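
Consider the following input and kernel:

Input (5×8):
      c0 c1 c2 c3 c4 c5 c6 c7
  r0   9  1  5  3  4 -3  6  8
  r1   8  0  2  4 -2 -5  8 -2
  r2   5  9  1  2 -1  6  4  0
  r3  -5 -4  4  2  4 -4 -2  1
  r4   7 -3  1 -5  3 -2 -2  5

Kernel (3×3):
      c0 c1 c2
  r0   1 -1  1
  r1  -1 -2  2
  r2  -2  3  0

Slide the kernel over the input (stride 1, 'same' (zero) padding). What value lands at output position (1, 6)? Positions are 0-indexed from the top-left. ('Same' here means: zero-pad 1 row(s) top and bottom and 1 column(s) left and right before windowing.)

-16

The receptive field on the zero-padded input at this output position is [-3 6 8 / -5 8 -2 / 6 4 0]. Elementwise product with the kernel and sum: -3·1 + 6·-1 + 8·1 + -5·-1 + 8·-2 + -2·2 + 6·-2 + 4·3.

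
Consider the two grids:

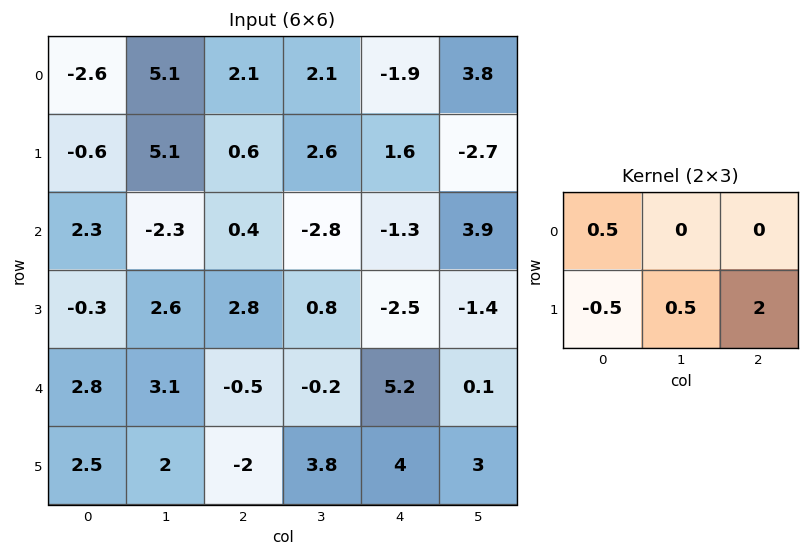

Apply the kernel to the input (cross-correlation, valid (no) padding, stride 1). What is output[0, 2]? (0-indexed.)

The receptive field on the input at this output position is [2.1 2.1 -1.9 / 0.6 2.6 1.6]. Elementwise product with the kernel and sum: 2.1·0.5 + 0.6·-0.5 + 2.6·0.5 + 1.6·2.

5.25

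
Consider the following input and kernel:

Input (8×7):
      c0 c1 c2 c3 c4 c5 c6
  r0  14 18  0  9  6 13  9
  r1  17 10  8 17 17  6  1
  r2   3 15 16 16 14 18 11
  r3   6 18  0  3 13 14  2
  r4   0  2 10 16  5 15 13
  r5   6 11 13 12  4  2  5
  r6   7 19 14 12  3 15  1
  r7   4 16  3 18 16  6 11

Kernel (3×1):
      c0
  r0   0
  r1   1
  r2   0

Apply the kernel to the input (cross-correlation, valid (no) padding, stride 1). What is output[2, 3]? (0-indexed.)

The receptive field on the input at this output position is [16 / 3 / 16]. Elementwise product with the kernel and sum: 3·1.

3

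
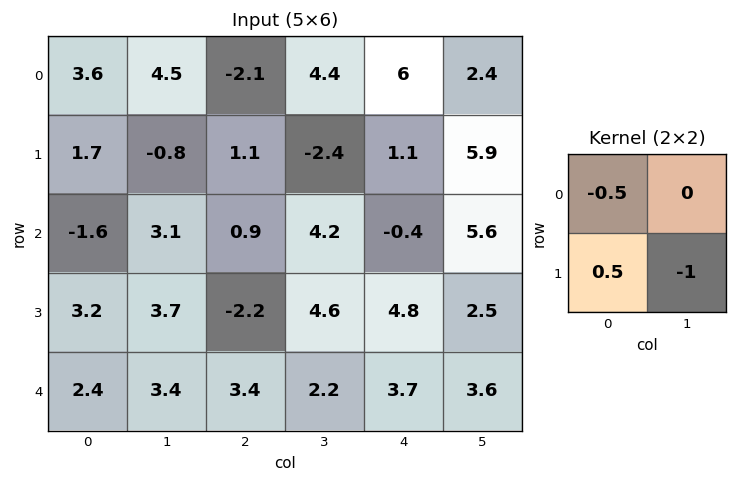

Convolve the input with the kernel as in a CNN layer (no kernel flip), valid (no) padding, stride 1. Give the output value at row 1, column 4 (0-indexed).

The receptive field on the input at this output position is [1.1 5.9 / -0.4 5.6]. Elementwise product with the kernel and sum: 1.1·-0.5 + -0.4·0.5 + 5.6·-1.

-6.35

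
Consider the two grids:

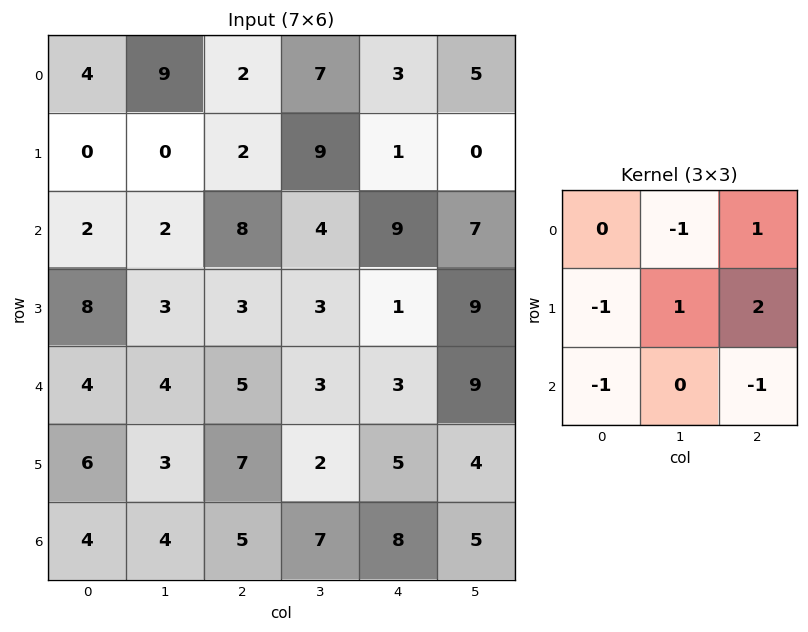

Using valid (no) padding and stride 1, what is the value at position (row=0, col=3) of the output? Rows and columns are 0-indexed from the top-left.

-17

The receptive field on the input at this output position is [7 3 5 / 9 1 0 / 4 9 7]. Elementwise product with the kernel and sum: 3·-1 + 5·1 + 9·-1 + 1·1 + 0·2 + 4·-1 + 7·-1.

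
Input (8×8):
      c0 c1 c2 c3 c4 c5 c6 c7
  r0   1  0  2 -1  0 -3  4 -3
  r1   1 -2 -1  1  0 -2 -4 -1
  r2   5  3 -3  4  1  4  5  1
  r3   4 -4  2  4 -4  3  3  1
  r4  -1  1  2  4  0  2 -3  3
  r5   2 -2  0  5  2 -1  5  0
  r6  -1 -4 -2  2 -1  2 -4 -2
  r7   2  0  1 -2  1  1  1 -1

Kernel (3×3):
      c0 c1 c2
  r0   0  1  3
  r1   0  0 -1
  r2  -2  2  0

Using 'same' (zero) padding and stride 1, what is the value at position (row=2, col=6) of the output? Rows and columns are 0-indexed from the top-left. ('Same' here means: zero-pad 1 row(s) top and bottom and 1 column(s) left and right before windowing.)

The receptive field on the zero-padded input at this output position is [-2 -4 -1 / 4 5 1 / 3 3 1]. Elementwise product with the kernel and sum: -4·1 + -1·3 + 1·-1 + 3·-2 + 3·2.

-8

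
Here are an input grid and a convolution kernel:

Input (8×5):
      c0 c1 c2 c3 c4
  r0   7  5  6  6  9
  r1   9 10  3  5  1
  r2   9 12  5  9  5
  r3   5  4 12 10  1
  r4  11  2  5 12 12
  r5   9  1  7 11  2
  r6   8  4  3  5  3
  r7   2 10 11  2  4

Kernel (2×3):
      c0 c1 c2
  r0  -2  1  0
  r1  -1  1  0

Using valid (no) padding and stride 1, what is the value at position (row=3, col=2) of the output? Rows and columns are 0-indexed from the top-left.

-7

The receptive field on the input at this output position is [12 10 1 / 5 12 12]. Elementwise product with the kernel and sum: 12·-2 + 10·1 + 5·-1 + 12·1.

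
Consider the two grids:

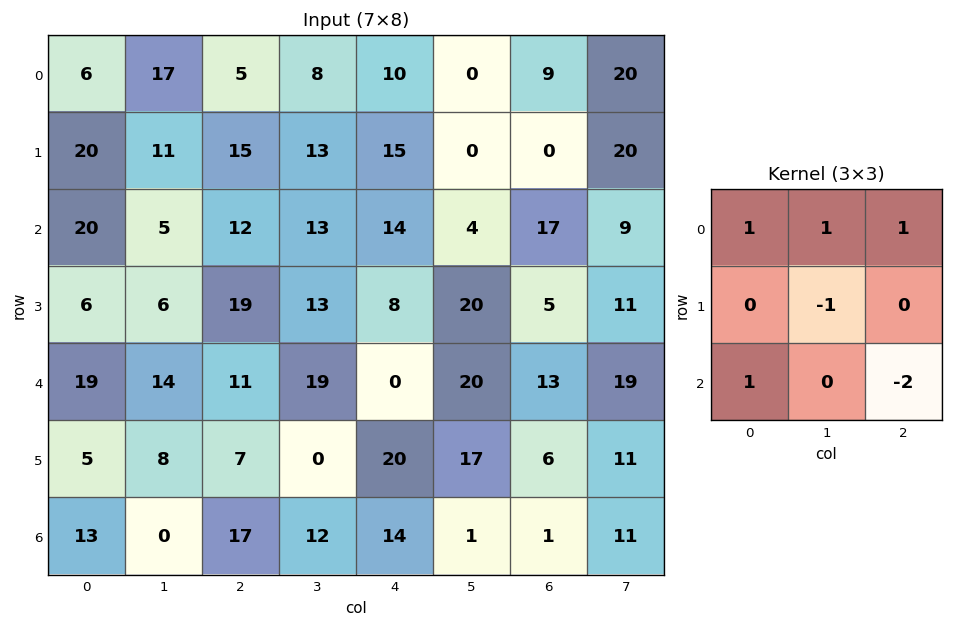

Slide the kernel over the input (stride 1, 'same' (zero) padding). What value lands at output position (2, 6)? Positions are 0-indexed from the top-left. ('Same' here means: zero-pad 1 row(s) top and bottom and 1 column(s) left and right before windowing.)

The receptive field on the zero-padded input at this output position is [0 0 20 / 4 17 9 / 20 5 11]. Elementwise product with the kernel and sum: 0·1 + 0·1 + 20·1 + 17·-1 + 20·1 + 11·-2.

1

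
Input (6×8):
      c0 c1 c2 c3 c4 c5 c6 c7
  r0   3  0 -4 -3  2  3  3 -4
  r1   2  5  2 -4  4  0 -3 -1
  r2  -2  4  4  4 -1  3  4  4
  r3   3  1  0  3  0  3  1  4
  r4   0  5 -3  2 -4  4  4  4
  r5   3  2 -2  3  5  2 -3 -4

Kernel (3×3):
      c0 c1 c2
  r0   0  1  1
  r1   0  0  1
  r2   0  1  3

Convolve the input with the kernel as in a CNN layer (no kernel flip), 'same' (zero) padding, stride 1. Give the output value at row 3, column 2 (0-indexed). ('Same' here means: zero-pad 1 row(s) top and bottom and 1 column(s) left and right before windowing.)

The receptive field on the zero-padded input at this output position is [4 4 4 / 1 0 3 / 5 -3 2]. Elementwise product with the kernel and sum: 4·1 + 4·1 + 3·1 + -3·1 + 2·3.

14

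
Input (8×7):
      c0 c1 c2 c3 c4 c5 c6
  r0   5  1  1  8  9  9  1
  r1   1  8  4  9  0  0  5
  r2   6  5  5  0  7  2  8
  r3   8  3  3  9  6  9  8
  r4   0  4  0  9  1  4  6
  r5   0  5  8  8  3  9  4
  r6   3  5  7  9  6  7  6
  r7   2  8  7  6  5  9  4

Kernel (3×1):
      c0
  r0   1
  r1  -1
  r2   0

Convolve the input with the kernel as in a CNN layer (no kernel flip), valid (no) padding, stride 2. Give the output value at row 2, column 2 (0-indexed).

-2

The receptive field on the input at this output position is [1 / 3 / 6]. Elementwise product with the kernel and sum: 1·1 + 3·-1.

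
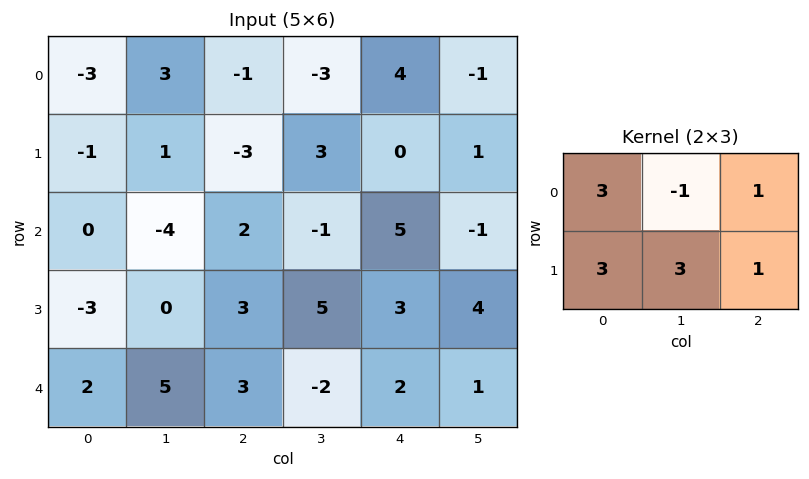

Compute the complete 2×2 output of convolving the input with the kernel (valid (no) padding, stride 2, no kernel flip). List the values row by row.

Output[0,0]: The receptive field on the input at this output position is [-3 3 -1 / -1 1 -3]. Elementwise product with the kernel and sum: -3·3 + 3·-1 + -1·1 + -1·3 + 1·3 + -3·1.
Output[0,1]: The receptive field on the input at this output position is [-1 -3 4 / -3 3 0]. Elementwise product with the kernel and sum: -1·3 + -3·-1 + 4·1 + -3·3 + 3·3 + 0·1.

-16 4
0 39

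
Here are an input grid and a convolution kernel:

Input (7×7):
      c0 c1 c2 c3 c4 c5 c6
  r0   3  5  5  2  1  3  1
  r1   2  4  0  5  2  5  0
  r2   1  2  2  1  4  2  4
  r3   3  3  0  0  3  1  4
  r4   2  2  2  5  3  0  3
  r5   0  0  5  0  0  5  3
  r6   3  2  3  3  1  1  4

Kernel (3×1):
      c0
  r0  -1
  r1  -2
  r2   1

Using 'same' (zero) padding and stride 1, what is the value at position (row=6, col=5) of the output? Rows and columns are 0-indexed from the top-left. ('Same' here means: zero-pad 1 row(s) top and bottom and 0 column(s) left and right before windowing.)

-7

The receptive field on the zero-padded input at this output position is [5 / 1 / 0]. Elementwise product with the kernel and sum: 5·-1 + 1·-2 + 0·1.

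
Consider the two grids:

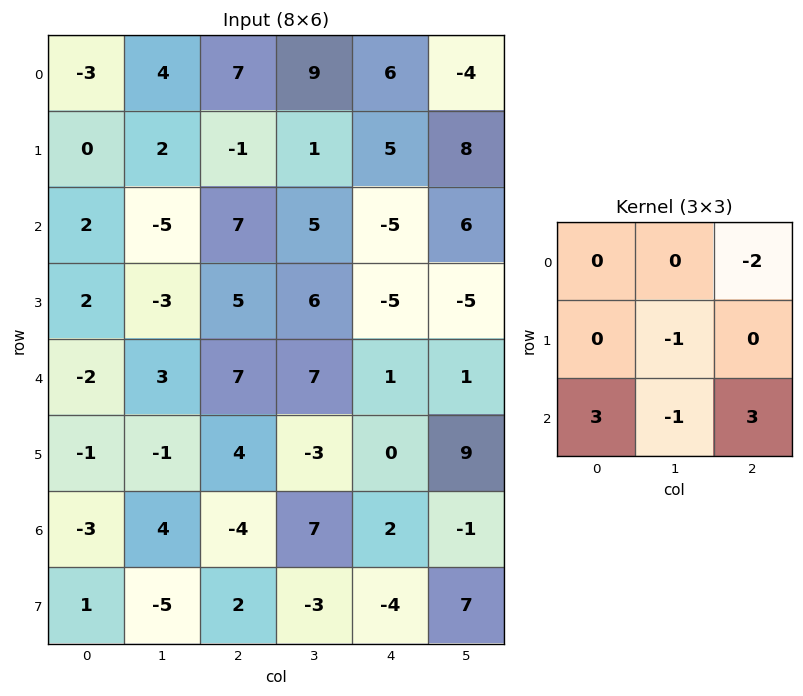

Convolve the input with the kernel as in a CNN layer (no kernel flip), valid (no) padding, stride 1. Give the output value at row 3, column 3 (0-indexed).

The receptive field on the input at this output position is [6 -5 -5 / 7 1 1 / -3 0 9]. Elementwise product with the kernel and sum: -5·-2 + 1·-1 + -3·3 + 0·-1 + 9·3.

27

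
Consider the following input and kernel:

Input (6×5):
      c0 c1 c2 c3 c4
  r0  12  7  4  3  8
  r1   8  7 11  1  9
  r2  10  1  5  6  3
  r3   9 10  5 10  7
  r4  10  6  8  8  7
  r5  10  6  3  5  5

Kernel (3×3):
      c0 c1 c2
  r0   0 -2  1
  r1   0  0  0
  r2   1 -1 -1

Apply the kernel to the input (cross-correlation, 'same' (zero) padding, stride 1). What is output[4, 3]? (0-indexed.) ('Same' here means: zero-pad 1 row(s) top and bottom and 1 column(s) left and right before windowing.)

The receptive field on the zero-padded input at this output position is [5 10 7 / 8 8 7 / 3 5 5]. Elementwise product with the kernel and sum: 10·-2 + 7·1 + 3·1 + 5·-1 + 5·-1.

-20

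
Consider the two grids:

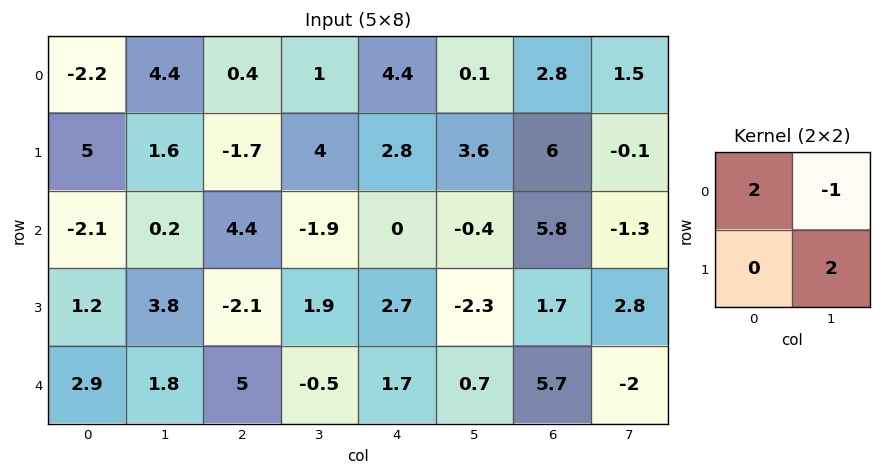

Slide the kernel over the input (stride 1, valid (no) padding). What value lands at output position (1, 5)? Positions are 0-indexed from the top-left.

12.8

The receptive field on the input at this output position is [3.6 6 / -0.4 5.8]. Elementwise product with the kernel and sum: 3.6·2 + 6·-1 + 5.8·2.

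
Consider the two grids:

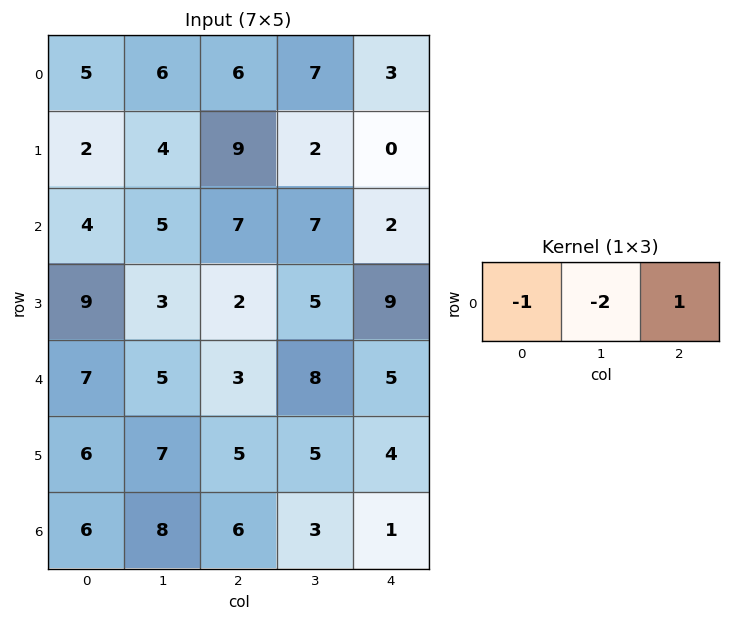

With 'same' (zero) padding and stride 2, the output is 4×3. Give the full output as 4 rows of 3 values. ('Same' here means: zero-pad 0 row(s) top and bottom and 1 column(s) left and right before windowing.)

-4 -11 -13
-3 -12 -11
-9 -3 -18
-4 -17 -5

Output[0,0]: The receptive field on the zero-padded input at this output position is [0 5 6]. Elementwise product with the kernel and sum: 0·-1 + 5·-2 + 6·1.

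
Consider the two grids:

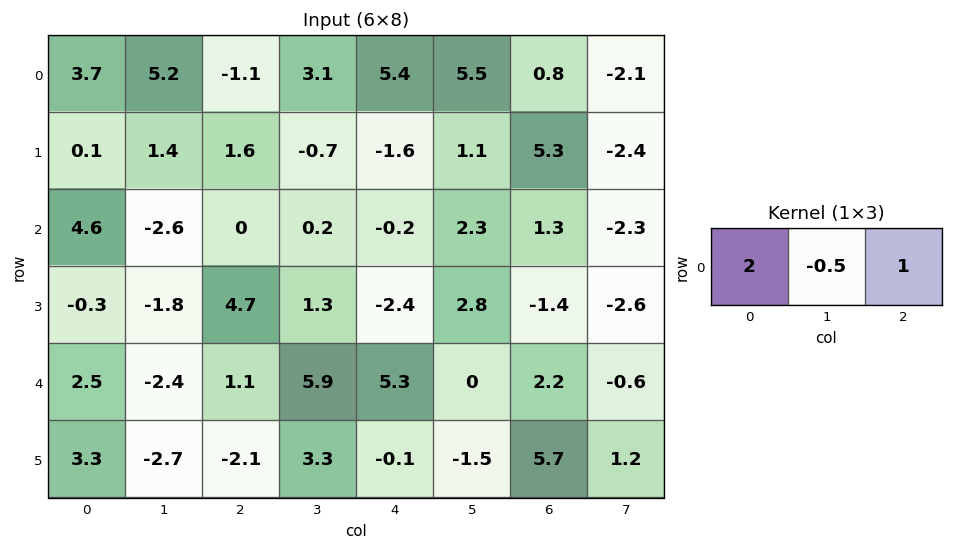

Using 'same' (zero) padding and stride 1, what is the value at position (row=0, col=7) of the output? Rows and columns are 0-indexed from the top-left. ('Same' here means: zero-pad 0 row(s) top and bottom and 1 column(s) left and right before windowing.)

2.65

The receptive field on the zero-padded input at this output position is [0.8 -2.1 0]. Elementwise product with the kernel and sum: 0.8·2 + -2.1·-0.5 + 0·1.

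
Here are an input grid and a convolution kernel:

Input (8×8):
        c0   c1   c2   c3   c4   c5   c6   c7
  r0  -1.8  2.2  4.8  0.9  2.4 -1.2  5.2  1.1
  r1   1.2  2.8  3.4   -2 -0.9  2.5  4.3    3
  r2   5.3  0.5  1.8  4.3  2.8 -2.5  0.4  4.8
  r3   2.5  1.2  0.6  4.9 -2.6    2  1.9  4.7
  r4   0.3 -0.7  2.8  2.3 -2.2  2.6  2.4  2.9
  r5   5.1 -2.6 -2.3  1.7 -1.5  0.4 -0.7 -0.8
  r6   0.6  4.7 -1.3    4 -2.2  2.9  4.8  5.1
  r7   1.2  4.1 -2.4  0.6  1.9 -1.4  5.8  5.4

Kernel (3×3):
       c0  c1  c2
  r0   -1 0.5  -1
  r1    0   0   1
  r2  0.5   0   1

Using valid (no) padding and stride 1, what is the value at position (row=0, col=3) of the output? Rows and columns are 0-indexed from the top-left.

3.65

The receptive field on the input at this output position is [0.9 2.4 -1.2 / -2 -0.9 2.5 / 4.3 2.8 -2.5]. Elementwise product with the kernel and sum: 0.9·-1 + 2.4·0.5 + -1.2·-1 + 2.5·1 + 4.3·0.5 + -2.5·1.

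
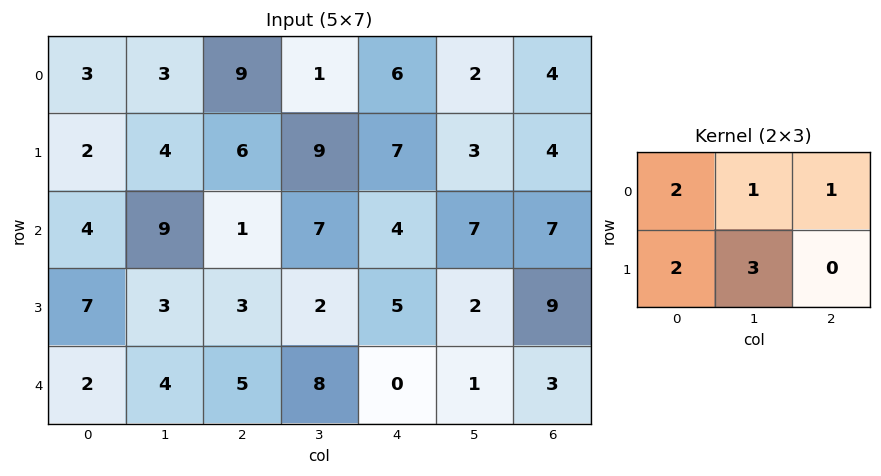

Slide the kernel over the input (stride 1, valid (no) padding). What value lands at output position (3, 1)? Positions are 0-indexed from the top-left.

The receptive field on the input at this output position is [3 3 2 / 4 5 8]. Elementwise product with the kernel and sum: 3·2 + 3·1 + 2·1 + 4·2 + 5·3.

34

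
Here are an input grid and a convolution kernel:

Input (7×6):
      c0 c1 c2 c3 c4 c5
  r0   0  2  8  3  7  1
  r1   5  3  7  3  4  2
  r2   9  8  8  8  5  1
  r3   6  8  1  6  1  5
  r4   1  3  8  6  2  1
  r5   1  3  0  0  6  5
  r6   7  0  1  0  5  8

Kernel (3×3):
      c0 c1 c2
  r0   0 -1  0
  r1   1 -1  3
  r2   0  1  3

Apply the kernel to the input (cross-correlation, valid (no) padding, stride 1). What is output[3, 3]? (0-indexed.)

27

The receptive field on the input at this output position is [6 1 5 / 6 2 1 / 0 6 5]. Elementwise product with the kernel and sum: 1·-1 + 6·1 + 2·-1 + 1·3 + 6·1 + 5·3.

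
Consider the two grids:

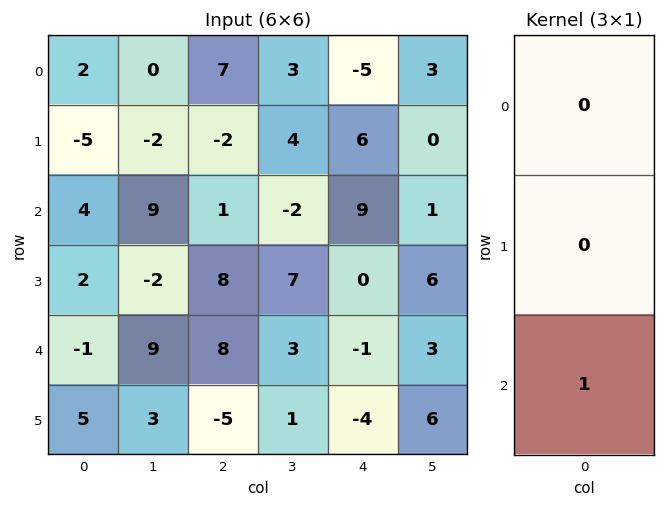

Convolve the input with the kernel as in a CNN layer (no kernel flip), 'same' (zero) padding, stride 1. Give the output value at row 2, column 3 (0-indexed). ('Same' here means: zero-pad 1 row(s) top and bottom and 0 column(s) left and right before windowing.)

7

The receptive field on the zero-padded input at this output position is [4 / -2 / 7]. Elementwise product with the kernel and sum: 7·1.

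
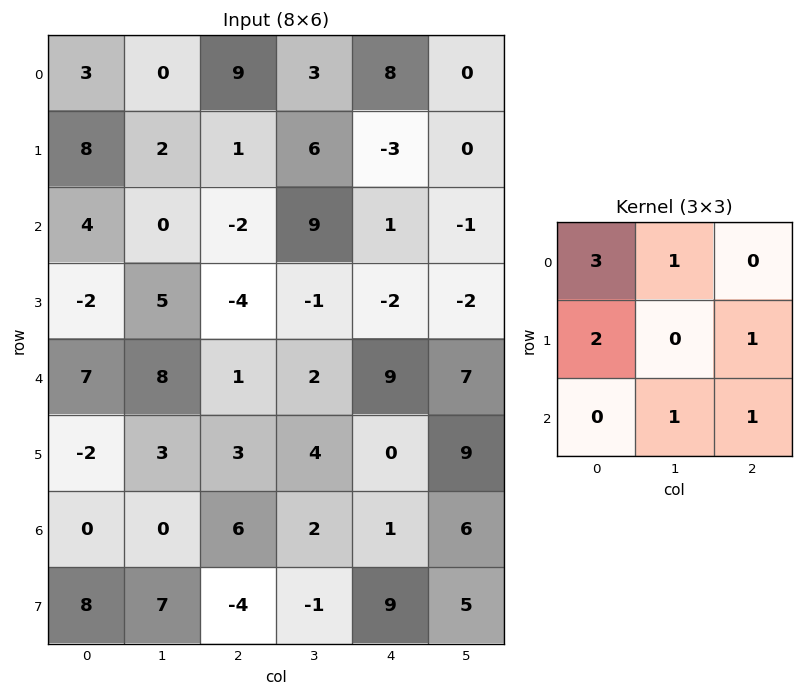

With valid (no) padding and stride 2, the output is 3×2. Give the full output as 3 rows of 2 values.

Output[0,0]: The receptive field on the input at this output position is [3 0 9 / 8 2 1 / 4 0 -2]. Elementwise product with the kernel and sum: 3·3 + 0·1 + 8·2 + 1·1 + 0·1 + -2·1.
Output[0,1]: The receptive field on the input at this output position is [9 3 8 / 1 6 -3 / -2 9 1]. Elementwise product with the kernel and sum: 9·3 + 3·1 + 1·2 + -3·1 + 9·1 + 1·1.

24 39
13 4
34 14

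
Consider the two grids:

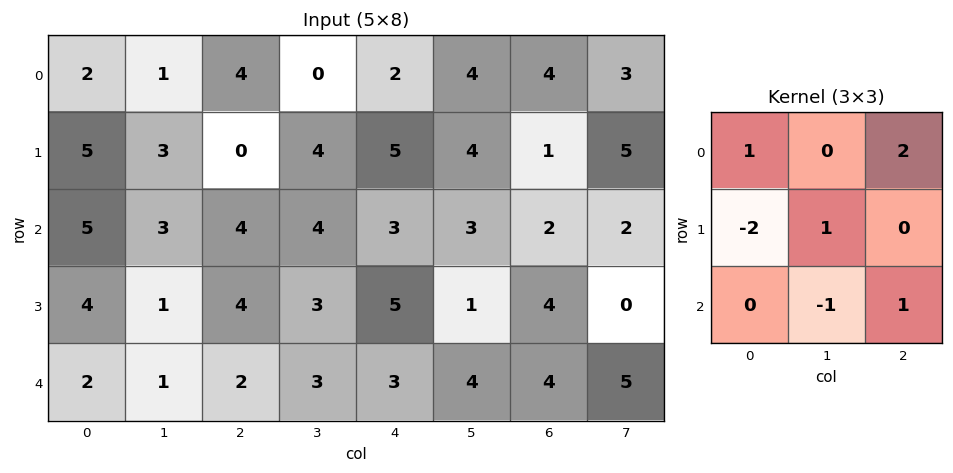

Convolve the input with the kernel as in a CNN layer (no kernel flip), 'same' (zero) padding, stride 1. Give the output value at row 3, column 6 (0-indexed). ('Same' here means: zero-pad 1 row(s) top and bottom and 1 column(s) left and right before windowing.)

The receptive field on the zero-padded input at this output position is [3 2 2 / 1 4 0 / 4 4 5]. Elementwise product with the kernel and sum: 3·1 + 2·2 + 1·-2 + 4·1 + 4·-1 + 5·1.

10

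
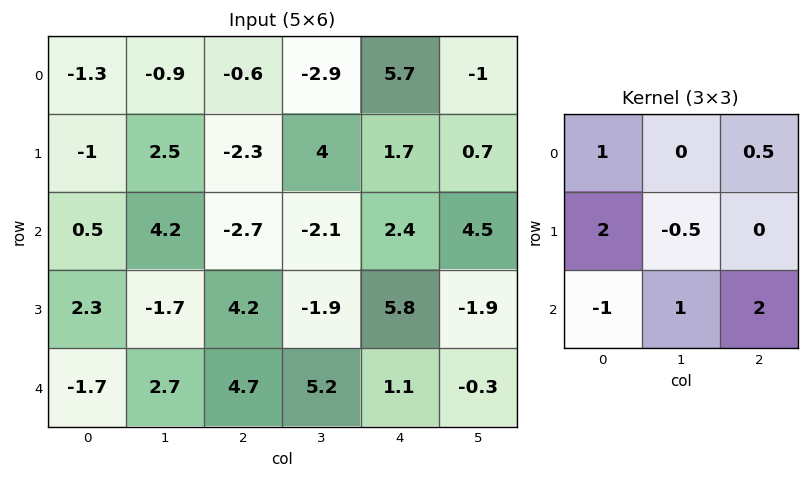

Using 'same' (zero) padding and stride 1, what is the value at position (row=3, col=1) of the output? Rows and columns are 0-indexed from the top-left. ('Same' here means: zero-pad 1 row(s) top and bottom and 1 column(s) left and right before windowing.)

18.4

The receptive field on the zero-padded input at this output position is [0.5 4.2 -2.7 / 2.3 -1.7 4.2 / -1.7 2.7 4.7]. Elementwise product with the kernel and sum: 0.5·1 + -2.7·0.5 + 2.3·2 + -1.7·-0.5 + -1.7·-1 + 2.7·1 + 4.7·2.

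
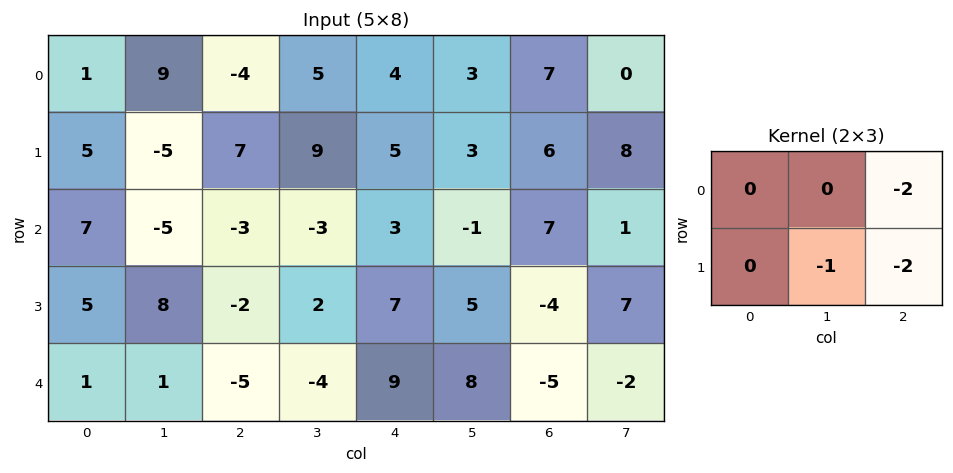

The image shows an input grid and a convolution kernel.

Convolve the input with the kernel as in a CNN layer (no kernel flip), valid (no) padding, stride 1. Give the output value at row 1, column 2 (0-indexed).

-13

The receptive field on the input at this output position is [7 9 5 / -3 -3 3]. Elementwise product with the kernel and sum: 5·-2 + -3·-1 + 3·-2.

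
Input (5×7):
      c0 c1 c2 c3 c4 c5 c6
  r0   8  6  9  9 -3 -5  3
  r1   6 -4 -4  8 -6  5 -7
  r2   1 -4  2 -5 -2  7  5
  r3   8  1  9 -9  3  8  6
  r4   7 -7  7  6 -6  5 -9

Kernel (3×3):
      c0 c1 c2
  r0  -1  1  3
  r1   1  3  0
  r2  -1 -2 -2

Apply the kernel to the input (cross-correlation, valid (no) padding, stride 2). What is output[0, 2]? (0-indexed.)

The receptive field on the input at this output position is [-3 -5 3 / -6 5 -7 / -2 7 5]. Elementwise product with the kernel and sum: -3·-1 + -5·1 + 3·3 + -6·1 + 5·3 + -2·-1 + 7·-2 + 5·-2.

-6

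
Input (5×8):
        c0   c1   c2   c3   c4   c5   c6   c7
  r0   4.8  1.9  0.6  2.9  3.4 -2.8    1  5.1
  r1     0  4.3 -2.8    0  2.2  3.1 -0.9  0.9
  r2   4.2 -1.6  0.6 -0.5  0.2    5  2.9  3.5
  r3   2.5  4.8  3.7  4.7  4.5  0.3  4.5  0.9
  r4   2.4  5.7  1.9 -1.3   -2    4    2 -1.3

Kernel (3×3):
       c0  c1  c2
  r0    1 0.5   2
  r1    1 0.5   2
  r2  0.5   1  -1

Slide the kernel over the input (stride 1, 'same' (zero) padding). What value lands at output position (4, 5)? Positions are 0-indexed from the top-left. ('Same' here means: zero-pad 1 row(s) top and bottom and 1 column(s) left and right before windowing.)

17.65

The receptive field on the zero-padded input at this output position is [4.5 0.3 4.5 / -2 4 2 / 0 0 0]. Elementwise product with the kernel and sum: 4.5·1 + 0.3·0.5 + 4.5·2 + -2·1 + 4·0.5 + 2·2 + 0·0.5 + 0·1 + 0·-1.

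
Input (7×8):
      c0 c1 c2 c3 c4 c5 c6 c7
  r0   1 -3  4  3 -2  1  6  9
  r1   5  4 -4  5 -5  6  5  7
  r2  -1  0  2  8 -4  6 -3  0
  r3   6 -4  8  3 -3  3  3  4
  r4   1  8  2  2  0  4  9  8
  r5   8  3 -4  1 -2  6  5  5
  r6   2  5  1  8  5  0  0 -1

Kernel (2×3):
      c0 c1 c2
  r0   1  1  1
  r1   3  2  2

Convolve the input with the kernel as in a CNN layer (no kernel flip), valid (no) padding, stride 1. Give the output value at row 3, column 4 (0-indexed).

The receptive field on the input at this output position is [-3 3 3 / 0 4 9]. Elementwise product with the kernel and sum: -3·1 + 3·1 + 3·1 + 0·3 + 4·2 + 9·2.

29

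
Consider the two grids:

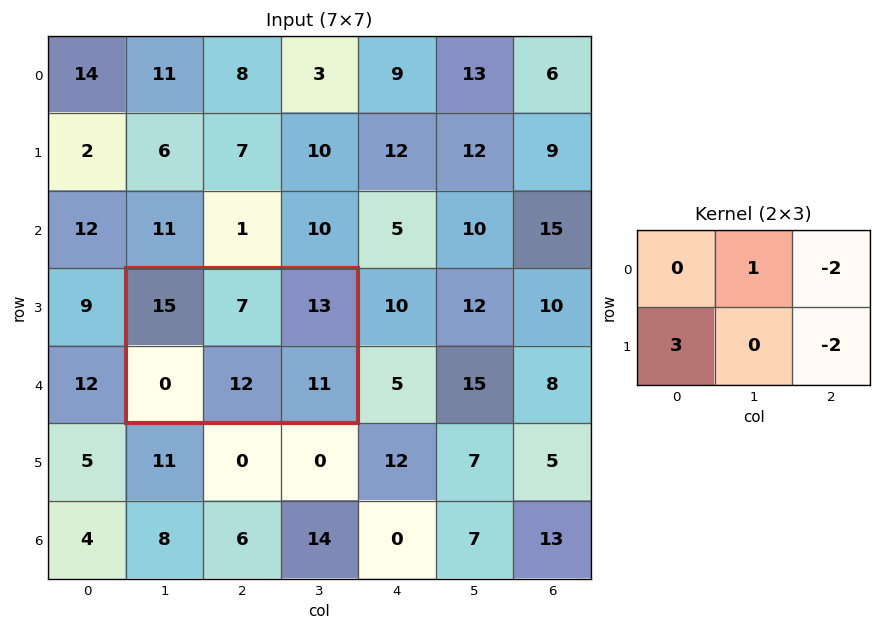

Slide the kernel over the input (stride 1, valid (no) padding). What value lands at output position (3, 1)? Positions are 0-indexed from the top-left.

The receptive field on the input at this output position is [15 7 13 / 0 12 11]. Elementwise product with the kernel and sum: 7·1 + 13·-2 + 0·3 + 11·-2.

-41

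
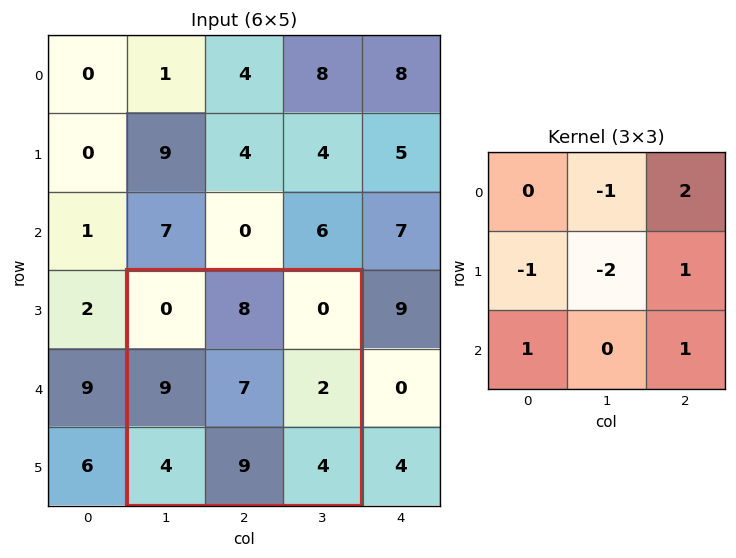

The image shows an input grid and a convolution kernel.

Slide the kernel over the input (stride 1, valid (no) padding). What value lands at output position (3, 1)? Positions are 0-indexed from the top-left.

-21

The receptive field on the input at this output position is [0 8 0 / 9 7 2 / 4 9 4]. Elementwise product with the kernel and sum: 8·-1 + 0·2 + 9·-1 + 7·-2 + 2·1 + 4·1 + 4·1.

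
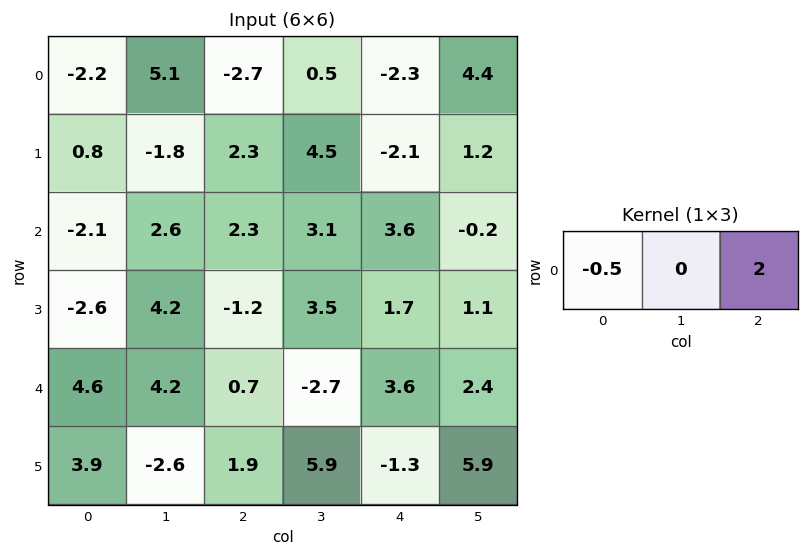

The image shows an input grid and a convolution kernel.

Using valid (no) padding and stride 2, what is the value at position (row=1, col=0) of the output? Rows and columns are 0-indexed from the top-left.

5.65

The receptive field on the input at this output position is [-2.1 2.6 2.3]. Elementwise product with the kernel and sum: -2.1·-0.5 + 2.3·2.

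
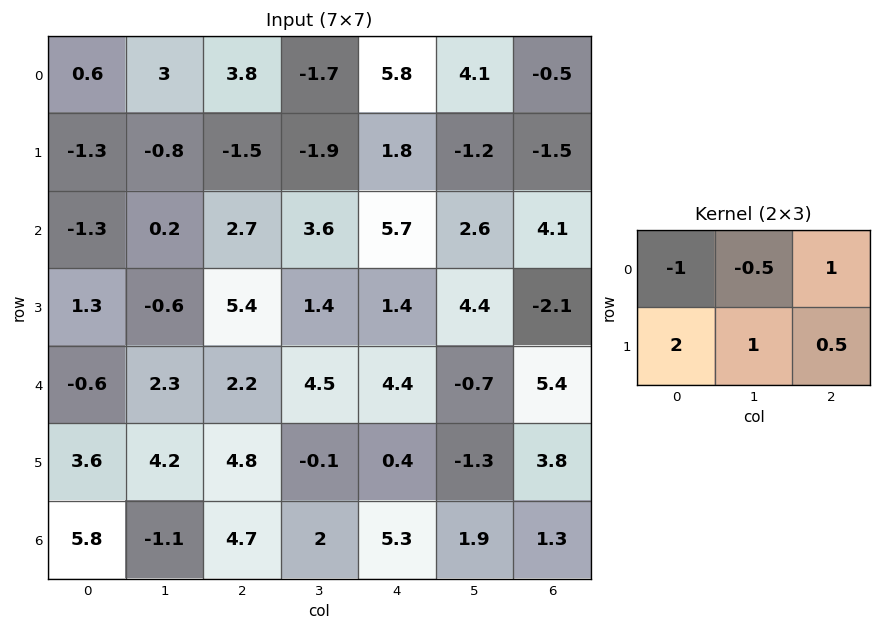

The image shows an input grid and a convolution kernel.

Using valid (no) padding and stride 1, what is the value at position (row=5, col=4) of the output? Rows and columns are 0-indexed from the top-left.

The receptive field on the input at this output position is [0.4 -1.3 3.8 / 5.3 1.9 1.3]. Elementwise product with the kernel and sum: 0.4·-1 + -1.3·-0.5 + 3.8·1 + 5.3·2 + 1.9·1 + 1.3·0.5.

17.2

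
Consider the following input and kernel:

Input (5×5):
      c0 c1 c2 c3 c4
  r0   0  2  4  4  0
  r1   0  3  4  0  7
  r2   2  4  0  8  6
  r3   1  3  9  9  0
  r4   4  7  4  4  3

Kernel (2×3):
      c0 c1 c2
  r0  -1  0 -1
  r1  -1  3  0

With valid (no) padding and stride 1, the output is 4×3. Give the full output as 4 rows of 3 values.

Output[0,0]: The receptive field on the input at this output position is [0 2 4 / 0 3 4]. Elementwise product with the kernel and sum: 0·-1 + 4·-1 + 0·-1 + 3·3.
Output[0,1]: The receptive field on the input at this output position is [2 4 4 / 3 4 0]. Elementwise product with the kernel and sum: 2·-1 + 4·-1 + 3·-1 + 4·3.

5 3 -8
6 -7 13
6 12 12
7 -7 -1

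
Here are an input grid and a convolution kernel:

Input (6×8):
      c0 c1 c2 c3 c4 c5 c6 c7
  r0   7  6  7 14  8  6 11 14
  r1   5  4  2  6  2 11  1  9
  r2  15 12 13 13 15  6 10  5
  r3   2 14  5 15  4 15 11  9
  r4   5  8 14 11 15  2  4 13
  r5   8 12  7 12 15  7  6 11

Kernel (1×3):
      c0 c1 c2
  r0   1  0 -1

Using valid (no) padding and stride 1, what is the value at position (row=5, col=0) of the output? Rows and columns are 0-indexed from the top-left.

The receptive field on the input at this output position is [8 12 7]. Elementwise product with the kernel and sum: 8·1 + 7·-1.

1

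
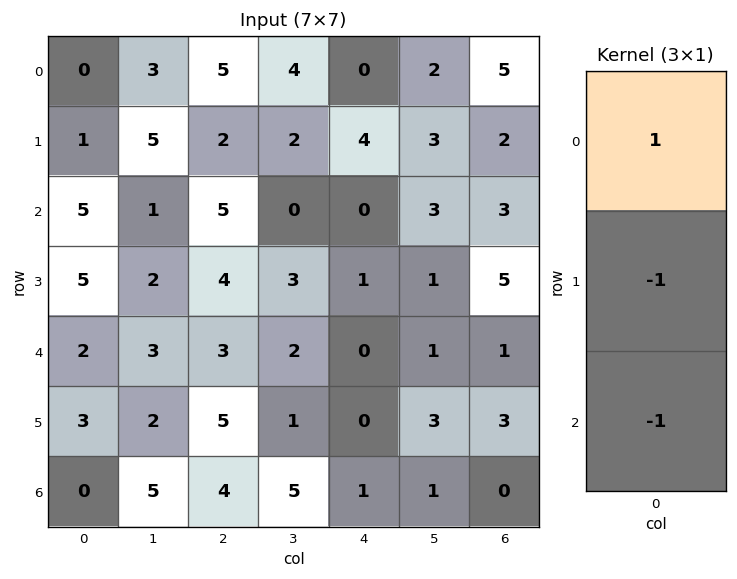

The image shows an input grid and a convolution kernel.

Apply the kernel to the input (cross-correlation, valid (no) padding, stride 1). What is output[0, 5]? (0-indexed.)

The receptive field on the input at this output position is [2 / 3 / 3]. Elementwise product with the kernel and sum: 2·1 + 3·-1 + 3·-1.

-4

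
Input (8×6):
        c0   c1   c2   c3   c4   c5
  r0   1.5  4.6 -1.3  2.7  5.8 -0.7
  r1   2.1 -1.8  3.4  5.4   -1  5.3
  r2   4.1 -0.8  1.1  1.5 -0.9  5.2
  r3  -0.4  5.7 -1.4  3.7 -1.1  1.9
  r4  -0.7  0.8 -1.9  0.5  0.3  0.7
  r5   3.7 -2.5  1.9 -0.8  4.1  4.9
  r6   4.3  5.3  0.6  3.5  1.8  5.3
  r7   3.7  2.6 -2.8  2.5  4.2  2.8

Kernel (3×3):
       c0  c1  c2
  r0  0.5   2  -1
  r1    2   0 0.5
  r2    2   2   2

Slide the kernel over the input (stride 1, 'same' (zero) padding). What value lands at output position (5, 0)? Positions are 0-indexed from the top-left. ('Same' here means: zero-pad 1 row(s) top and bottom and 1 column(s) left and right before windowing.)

15.75

The receptive field on the zero-padded input at this output position is [0 -0.7 0.8 / 0 3.7 -2.5 / 0 4.3 5.3]. Elementwise product with the kernel and sum: 0·0.5 + -0.7·2 + 0.8·-1 + 0·2 + -2.5·0.5 + 0·2 + 4.3·2 + 5.3·2.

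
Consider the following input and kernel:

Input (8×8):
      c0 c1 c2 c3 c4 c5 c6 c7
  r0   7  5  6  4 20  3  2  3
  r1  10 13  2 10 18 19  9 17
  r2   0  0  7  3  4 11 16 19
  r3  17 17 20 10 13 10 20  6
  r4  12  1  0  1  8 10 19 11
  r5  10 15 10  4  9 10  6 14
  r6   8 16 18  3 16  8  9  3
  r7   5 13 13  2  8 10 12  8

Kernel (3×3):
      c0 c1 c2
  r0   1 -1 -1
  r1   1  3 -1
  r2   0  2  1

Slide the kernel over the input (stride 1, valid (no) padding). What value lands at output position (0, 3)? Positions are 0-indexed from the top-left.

45

The receptive field on the input at this output position is [4 20 3 / 10 18 19 / 3 4 11]. Elementwise product with the kernel and sum: 4·1 + 20·-1 + 3·-1 + 10·1 + 18·3 + 19·-1 + 4·2 + 11·1.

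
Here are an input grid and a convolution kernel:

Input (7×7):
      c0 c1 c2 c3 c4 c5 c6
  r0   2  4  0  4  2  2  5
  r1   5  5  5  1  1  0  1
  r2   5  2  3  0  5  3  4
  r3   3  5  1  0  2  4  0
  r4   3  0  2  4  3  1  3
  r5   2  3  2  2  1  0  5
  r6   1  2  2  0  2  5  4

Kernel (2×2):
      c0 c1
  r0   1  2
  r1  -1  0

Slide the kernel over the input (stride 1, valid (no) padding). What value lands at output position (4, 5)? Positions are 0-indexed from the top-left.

7

The receptive field on the input at this output position is [1 3 / 0 5]. Elementwise product with the kernel and sum: 1·1 + 3·2 + 0·-1.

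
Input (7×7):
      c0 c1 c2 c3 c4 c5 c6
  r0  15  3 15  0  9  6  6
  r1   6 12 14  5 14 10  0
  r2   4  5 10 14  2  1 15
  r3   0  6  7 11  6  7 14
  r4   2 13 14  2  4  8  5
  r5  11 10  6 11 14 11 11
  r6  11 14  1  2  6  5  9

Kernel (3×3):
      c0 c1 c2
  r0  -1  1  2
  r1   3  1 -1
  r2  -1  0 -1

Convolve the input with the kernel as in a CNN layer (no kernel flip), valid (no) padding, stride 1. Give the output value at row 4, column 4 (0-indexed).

The receptive field on the input at this output position is [4 8 5 / 14 11 11 / 6 5 9]. Elementwise product with the kernel and sum: 4·-1 + 8·1 + 5·2 + 14·3 + 11·1 + 11·-1 + 6·-1 + 9·-1.

41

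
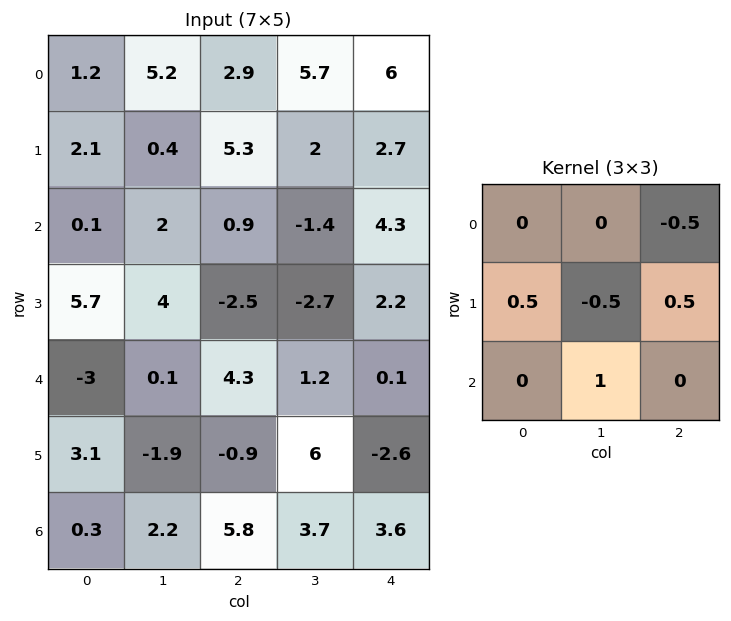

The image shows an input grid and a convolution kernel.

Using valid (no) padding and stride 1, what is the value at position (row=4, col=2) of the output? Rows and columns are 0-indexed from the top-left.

-1.1

The receptive field on the input at this output position is [4.3 1.2 0.1 / -0.9 6 -2.6 / 5.8 3.7 3.6]. Elementwise product with the kernel and sum: 0.1·-0.5 + -0.9·0.5 + 6·-0.5 + -2.6·0.5 + 3.7·1.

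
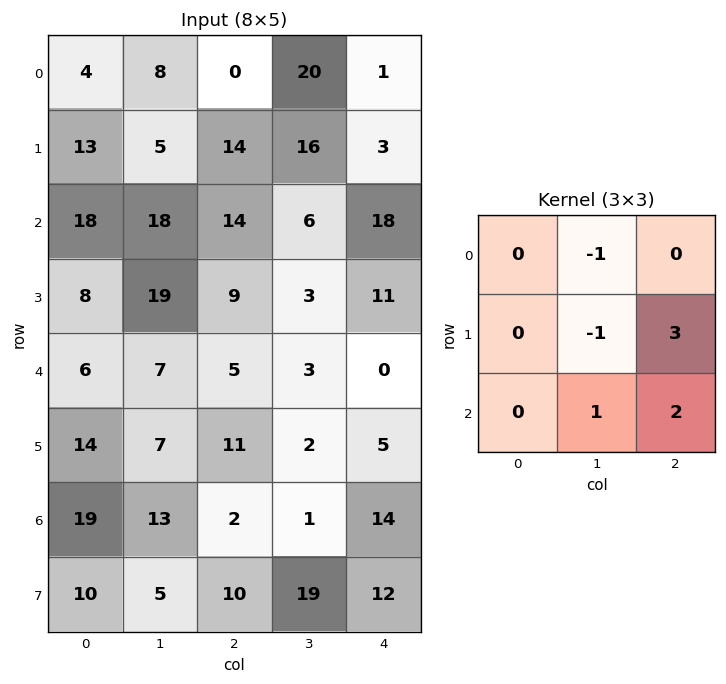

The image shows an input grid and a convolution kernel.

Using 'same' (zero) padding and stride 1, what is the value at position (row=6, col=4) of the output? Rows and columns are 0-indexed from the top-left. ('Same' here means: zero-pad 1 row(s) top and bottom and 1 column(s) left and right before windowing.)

-7

The receptive field on the zero-padded input at this output position is [2 5 0 / 1 14 0 / 19 12 0]. Elementwise product with the kernel and sum: 5·-1 + 14·-1 + 0·3 + 12·1 + 0·2.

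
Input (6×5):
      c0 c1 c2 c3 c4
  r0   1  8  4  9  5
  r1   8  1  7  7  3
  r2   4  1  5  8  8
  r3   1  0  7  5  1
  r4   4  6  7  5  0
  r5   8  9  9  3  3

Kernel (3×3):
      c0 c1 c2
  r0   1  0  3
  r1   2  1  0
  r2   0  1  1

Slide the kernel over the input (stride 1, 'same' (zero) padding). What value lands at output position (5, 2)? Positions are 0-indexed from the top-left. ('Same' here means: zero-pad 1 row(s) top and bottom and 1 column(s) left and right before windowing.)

48

The receptive field on the zero-padded input at this output position is [6 7 5 / 9 9 3 / 0 0 0]. Elementwise product with the kernel and sum: 6·1 + 5·3 + 9·2 + 9·1 + 0·1 + 0·1.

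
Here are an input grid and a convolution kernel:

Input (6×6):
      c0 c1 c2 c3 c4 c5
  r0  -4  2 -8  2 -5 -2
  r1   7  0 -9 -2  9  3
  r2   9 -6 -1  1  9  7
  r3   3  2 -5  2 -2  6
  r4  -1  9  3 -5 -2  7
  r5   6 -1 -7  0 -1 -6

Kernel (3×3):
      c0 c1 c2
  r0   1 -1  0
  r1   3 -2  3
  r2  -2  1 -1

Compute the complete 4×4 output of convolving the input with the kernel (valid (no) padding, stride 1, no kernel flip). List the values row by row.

Output[0,0]: The receptive field on the input at this output position is [-4 2 -8 / 7 0 -9 / 9 -6 -1]. Elementwise product with the kernel and sum: -4·1 + 2·-1 + 7·3 + 0·-2 + -9·3 + 9·-2 + -6·1 + -1·-1.
Output[0,1]: The receptive field on the input at this output position is [2 -8 2 / 0 -9 -2 / -6 -1 1]. Elementwise product with the kernel and sum: 2·1 + -8·-1 + 0·3 + -9·-2 + -2·3 + -6·-2 + -1·1 + 1·-1.

-35 32 -12 -8
44 -15 29 -17
13 7 -36 21
-17 8 21 19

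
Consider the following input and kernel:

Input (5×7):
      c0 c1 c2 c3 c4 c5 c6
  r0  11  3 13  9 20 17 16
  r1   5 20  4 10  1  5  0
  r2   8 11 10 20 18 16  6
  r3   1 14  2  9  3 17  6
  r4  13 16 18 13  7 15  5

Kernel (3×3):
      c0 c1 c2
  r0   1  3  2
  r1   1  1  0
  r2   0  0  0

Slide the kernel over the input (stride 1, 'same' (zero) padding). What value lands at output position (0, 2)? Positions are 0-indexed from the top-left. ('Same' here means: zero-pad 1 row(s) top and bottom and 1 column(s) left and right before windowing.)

16

The receptive field on the zero-padded input at this output position is [0 0 0 / 3 13 9 / 20 4 10]. Elementwise product with the kernel and sum: 0·1 + 0·3 + 0·2 + 3·1 + 13·1.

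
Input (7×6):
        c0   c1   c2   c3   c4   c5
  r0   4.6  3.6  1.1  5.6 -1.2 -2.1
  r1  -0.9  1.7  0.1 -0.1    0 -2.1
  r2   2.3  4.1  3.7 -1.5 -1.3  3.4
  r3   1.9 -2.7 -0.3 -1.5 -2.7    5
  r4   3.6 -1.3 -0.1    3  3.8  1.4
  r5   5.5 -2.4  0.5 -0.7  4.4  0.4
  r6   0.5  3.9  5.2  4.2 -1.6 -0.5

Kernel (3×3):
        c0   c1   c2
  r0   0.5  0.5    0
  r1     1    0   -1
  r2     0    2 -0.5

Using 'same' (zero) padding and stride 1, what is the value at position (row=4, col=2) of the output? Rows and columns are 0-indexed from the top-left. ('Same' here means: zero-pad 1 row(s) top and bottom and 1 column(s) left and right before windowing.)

The receptive field on the zero-padded input at this output position is [-2.7 -0.3 -1.5 / -1.3 -0.1 3 / -2.4 0.5 -0.7]. Elementwise product with the kernel and sum: -2.7·0.5 + -0.3·0.5 + -1.3·1 + 3·-1 + 0.5·2 + -0.7·-0.5.

-4.45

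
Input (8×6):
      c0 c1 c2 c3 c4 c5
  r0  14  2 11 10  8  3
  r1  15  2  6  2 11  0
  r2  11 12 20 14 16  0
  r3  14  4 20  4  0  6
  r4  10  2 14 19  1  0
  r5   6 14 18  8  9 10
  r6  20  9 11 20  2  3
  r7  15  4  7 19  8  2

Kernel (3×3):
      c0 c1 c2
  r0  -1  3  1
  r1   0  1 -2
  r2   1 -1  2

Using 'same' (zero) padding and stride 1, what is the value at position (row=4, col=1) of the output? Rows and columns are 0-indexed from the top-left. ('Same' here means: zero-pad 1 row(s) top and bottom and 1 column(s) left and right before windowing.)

20

The receptive field on the zero-padded input at this output position is [14 4 20 / 10 2 14 / 6 14 18]. Elementwise product with the kernel and sum: 14·-1 + 4·3 + 20·1 + 2·1 + 14·-2 + 6·1 + 14·-1 + 18·2.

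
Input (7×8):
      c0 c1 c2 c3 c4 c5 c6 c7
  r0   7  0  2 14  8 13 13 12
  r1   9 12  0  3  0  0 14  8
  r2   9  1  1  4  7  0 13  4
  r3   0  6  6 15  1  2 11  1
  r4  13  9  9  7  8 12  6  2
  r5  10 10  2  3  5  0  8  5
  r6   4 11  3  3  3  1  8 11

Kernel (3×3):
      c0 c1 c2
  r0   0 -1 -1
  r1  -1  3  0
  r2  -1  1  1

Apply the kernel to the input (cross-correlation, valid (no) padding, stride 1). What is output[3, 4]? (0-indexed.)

18

The receptive field on the input at this output position is [1 2 11 / 8 12 6 / 5 0 8]. Elementwise product with the kernel and sum: 2·-1 + 11·-1 + 8·-1 + 12·3 + 5·-1 + 0·1 + 8·1.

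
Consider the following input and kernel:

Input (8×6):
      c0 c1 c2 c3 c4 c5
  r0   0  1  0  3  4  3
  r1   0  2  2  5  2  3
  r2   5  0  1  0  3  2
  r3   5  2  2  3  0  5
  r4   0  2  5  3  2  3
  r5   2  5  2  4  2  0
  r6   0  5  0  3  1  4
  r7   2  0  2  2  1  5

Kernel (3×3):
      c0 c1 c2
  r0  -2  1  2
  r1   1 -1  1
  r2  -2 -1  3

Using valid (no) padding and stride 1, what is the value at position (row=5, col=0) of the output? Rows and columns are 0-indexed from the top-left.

2

The receptive field on the input at this output position is [2 5 2 / 0 5 0 / 2 0 2]. Elementwise product with the kernel and sum: 2·-2 + 5·1 + 2·2 + 0·1 + 5·-1 + 0·1 + 2·-2 + 0·-1 + 2·3.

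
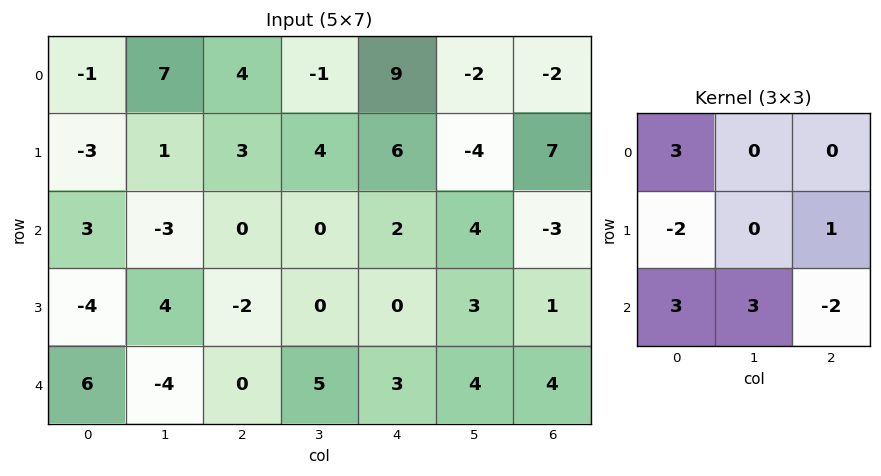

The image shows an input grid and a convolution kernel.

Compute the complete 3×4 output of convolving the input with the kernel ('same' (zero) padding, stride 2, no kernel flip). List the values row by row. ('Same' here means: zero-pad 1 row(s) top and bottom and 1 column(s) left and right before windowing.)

Output[0,0]: The receptive field on the zero-padded input at this output position is [0 0 0 / 0 -1 7 / 0 -3 1]. Elementwise product with the kernel and sum: 0·3 + 0·-2 + 7·1 + 0·3 + -3·3 + 1·-2.

-4 -11 38 13
-23 15 10 -8
-4 25 -6 1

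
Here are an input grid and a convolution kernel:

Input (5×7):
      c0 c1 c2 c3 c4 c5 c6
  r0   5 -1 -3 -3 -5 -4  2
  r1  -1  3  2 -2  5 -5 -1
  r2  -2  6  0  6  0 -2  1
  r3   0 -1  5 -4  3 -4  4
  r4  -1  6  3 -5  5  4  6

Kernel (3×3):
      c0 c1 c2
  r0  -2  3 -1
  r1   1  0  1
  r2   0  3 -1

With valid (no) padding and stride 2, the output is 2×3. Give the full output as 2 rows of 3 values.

Output[0,0]: The receptive field on the input at this output position is [5 -1 -3 / -1 3 2 / -2 6 0]. Elementwise product with the kernel and sum: 5·-2 + -1·3 + -3·-1 + -1·1 + 2·1 + 6·3 + 0·-1.

9 27 -7
42 6 6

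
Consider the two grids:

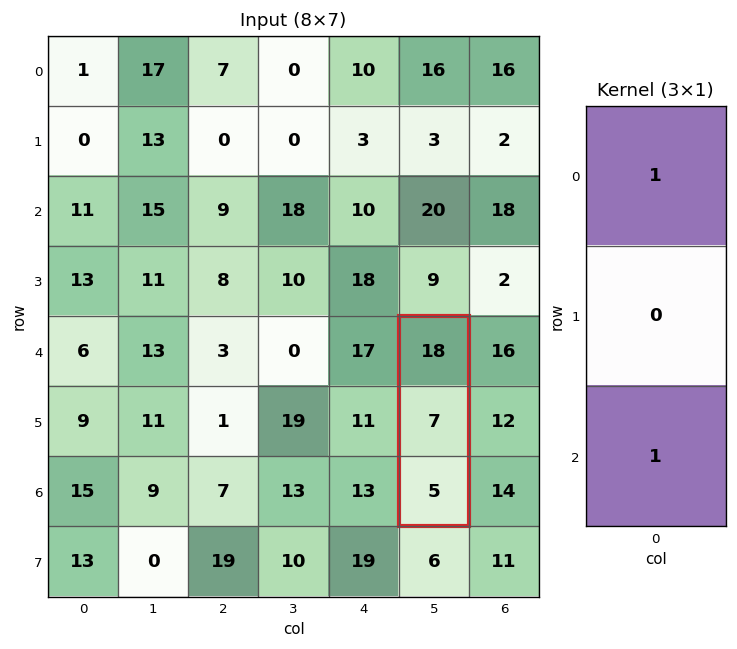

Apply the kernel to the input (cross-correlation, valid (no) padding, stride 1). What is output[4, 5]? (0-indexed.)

23

The receptive field on the input at this output position is [18 / 7 / 5]. Elementwise product with the kernel and sum: 18·1 + 5·1.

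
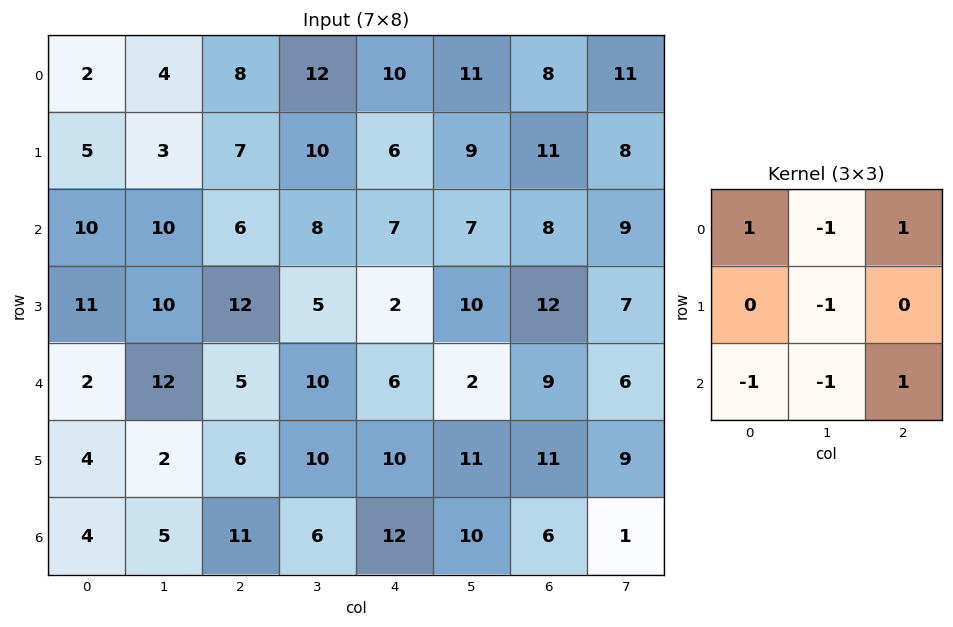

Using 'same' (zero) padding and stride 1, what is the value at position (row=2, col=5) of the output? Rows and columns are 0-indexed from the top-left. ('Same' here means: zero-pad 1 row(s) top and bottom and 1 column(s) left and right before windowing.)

1

The receptive field on the zero-padded input at this output position is [6 9 11 / 7 7 8 / 2 10 12]. Elementwise product with the kernel and sum: 6·1 + 9·-1 + 11·1 + 7·-1 + 2·-1 + 10·-1 + 12·1.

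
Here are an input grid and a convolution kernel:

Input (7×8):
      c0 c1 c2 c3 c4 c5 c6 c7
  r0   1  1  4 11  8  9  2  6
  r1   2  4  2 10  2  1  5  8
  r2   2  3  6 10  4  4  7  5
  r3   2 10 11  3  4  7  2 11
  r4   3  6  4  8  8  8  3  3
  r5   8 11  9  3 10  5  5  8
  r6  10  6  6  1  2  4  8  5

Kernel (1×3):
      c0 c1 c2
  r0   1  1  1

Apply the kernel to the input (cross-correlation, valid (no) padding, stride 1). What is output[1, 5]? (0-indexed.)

The receptive field on the input at this output position is [1 5 8]. Elementwise product with the kernel and sum: 1·1 + 5·1 + 8·1.

14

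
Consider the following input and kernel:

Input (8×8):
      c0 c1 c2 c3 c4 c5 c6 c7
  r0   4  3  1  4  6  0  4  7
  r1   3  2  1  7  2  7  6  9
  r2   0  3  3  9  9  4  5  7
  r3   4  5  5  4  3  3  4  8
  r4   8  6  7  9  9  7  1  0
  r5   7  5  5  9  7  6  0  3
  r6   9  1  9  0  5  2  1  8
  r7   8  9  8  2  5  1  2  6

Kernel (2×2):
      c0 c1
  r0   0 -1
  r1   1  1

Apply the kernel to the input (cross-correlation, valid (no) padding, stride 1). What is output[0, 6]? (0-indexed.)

8

The receptive field on the input at this output position is [4 7 / 6 9]. Elementwise product with the kernel and sum: 7·-1 + 6·1 + 9·1.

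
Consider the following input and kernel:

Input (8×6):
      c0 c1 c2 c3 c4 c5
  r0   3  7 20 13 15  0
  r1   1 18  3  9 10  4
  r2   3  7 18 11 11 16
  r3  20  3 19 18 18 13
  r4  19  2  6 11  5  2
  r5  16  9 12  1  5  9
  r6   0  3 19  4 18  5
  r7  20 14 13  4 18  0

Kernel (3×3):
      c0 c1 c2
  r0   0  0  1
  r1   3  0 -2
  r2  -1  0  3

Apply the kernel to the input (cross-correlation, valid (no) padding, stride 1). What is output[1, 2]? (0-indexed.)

The receptive field on the input at this output position is [3 9 10 / 18 11 11 / 19 18 18]. Elementwise product with the kernel and sum: 10·1 + 18·3 + 11·-2 + 19·-1 + 18·3.

77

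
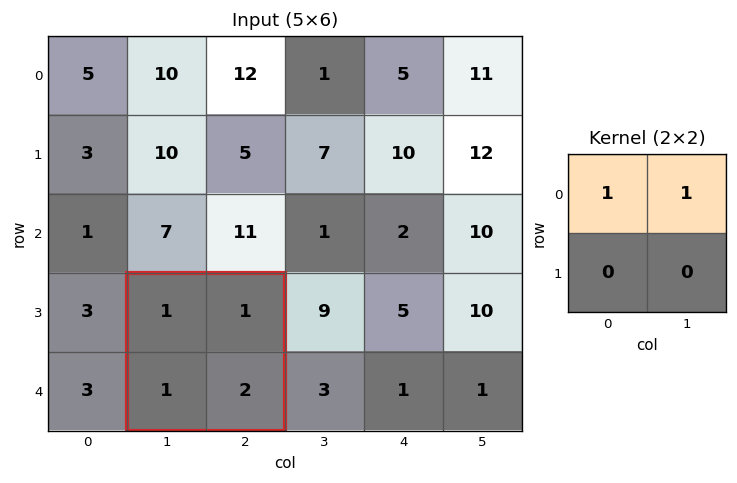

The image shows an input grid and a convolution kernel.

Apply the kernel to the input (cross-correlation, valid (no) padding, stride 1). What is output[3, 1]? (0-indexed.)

2

The receptive field on the input at this output position is [1 1 / 1 2]. Elementwise product with the kernel and sum: 1·1 + 1·1.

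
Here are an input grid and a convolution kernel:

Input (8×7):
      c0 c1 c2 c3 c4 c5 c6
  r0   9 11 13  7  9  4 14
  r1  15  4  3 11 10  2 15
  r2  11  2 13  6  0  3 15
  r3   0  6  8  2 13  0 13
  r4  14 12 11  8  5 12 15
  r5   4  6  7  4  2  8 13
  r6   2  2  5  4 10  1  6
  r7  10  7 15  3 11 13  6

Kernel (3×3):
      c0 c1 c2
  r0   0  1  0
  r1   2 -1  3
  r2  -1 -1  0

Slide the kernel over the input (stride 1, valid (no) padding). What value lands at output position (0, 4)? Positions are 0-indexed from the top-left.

The receptive field on the input at this output position is [9 4 14 / 10 2 15 / 0 3 15]. Elementwise product with the kernel and sum: 4·1 + 10·2 + 2·-1 + 15·3 + 0·-1 + 3·-1.

64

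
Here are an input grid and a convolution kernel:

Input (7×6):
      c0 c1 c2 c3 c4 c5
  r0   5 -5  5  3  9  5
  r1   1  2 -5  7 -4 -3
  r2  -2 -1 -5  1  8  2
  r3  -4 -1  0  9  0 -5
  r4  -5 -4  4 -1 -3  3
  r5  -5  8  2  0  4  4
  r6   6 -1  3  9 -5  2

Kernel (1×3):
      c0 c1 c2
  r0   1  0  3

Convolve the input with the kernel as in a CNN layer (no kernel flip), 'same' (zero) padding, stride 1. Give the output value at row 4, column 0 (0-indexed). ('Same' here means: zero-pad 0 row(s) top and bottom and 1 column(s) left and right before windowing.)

-12

The receptive field on the zero-padded input at this output position is [0 -5 -4]. Elementwise product with the kernel and sum: 0·1 + -4·3.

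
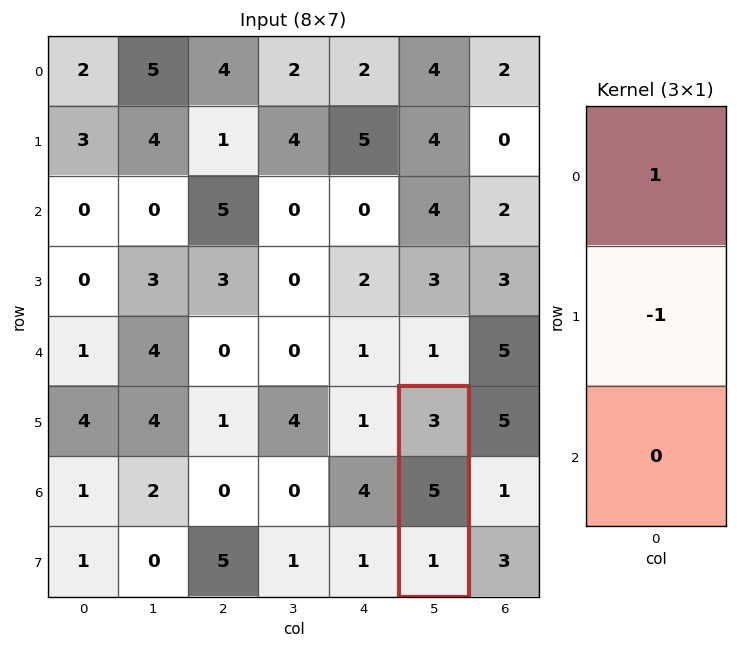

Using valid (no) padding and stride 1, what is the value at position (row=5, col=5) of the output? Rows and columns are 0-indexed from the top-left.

The receptive field on the input at this output position is [3 / 5 / 1]. Elementwise product with the kernel and sum: 3·1 + 5·-1.

-2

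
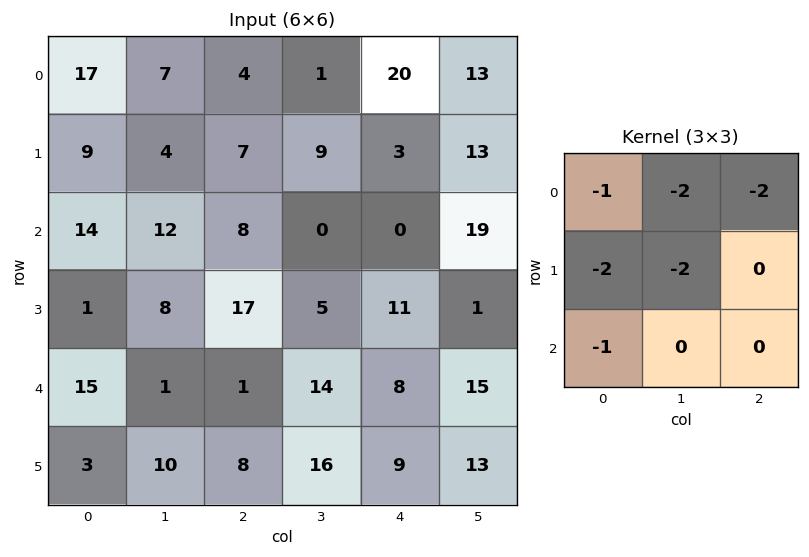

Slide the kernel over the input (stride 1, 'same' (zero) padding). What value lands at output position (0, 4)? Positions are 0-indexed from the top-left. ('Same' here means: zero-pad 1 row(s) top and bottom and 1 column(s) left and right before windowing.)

The receptive field on the zero-padded input at this output position is [0 0 0 / 1 20 13 / 9 3 13]. Elementwise product with the kernel and sum: 0·-1 + 0·-2 + 0·-2 + 1·-2 + 20·-2 + 9·-1.

-51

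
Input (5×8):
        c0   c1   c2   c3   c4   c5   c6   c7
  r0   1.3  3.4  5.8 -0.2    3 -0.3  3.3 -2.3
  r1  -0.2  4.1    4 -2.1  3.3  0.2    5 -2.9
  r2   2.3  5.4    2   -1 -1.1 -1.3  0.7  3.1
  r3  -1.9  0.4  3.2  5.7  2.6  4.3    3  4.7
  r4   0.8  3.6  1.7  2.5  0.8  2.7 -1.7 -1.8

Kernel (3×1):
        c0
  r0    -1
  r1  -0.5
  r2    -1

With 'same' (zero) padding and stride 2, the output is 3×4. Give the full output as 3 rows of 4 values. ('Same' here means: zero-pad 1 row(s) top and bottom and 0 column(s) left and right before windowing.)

-0.45 -6.9 -4.8 -6.65
0.95 -8.2 -5.35 -8.35
1.5 -4.05 -3 -2.15

Output[0,0]: The receptive field on the zero-padded input at this output position is [0 / 1.3 / -0.2]. Elementwise product with the kernel and sum: 0·-1 + 1.3·-0.5 + -0.2·-1.
Output[0,1]: The receptive field on the zero-padded input at this output position is [0 / 5.8 / 4]. Elementwise product with the kernel and sum: 0·-1 + 5.8·-0.5 + 4·-1.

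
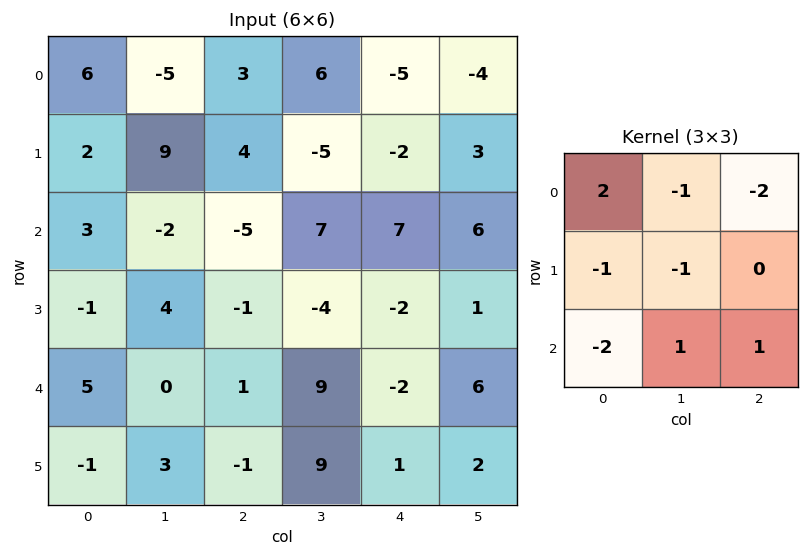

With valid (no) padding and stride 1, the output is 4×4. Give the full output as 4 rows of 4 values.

Output[0,0]: The receptive field on the input at this output position is [6 -5 3 / 2 9 4 / 3 -2 -5]. Elementwise product with the kernel and sum: 6·2 + -5·-1 + 3·-2 + 2·-1 + 9·-1 + 3·-2 + -2·1 + -5·1.
Output[0,1]: The receptive field on the input at this output position is [-5 3 6 / 9 4 -5 / -2 -5 7]. Elementwise product with the kernel and sum: -5·2 + 3·-1 + 6·-2 + 9·-1 + 4·-1 + -2·-2 + -5·1 + 7·1.

-13 -32 35 31
-9 18 11 -21
6 -6 -21 -13
-5 18 8 -30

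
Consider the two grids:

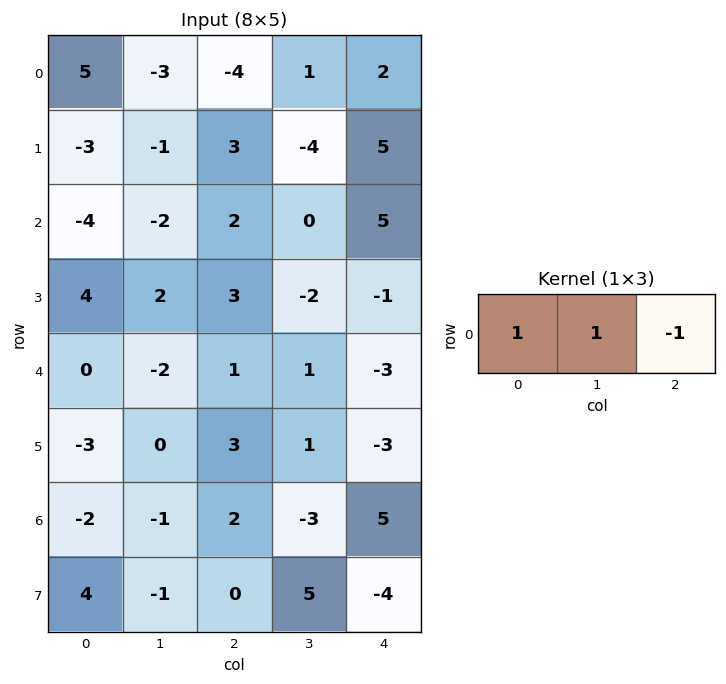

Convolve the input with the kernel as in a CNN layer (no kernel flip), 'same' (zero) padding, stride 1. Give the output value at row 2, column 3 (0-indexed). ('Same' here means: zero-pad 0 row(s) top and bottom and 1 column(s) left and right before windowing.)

The receptive field on the zero-padded input at this output position is [2 0 5]. Elementwise product with the kernel and sum: 2·1 + 0·1 + 5·-1.

-3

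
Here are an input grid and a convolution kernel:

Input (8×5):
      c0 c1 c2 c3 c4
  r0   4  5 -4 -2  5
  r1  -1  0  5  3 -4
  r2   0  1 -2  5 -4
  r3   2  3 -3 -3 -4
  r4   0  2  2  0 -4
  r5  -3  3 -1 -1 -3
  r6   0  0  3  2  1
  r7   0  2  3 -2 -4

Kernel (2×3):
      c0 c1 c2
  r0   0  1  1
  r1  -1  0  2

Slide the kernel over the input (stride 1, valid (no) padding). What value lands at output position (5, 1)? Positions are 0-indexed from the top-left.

The receptive field on the input at this output position is [3 -1 -1 / 0 3 2]. Elementwise product with the kernel and sum: -1·1 + -1·1 + 0·-1 + 2·2.

2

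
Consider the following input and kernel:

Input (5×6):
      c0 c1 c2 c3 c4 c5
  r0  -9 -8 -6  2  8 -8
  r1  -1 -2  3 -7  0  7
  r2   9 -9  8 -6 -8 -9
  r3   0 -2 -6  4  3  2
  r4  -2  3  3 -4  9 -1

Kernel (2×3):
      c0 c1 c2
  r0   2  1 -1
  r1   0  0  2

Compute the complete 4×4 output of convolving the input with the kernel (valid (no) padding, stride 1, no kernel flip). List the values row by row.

-14 -38 -18 34
9 -6 -17 -39
-11 4 24 -7
10 -22 7 7

Output[0,0]: The receptive field on the input at this output position is [-9 -8 -6 / -1 -2 3]. Elementwise product with the kernel and sum: -9·2 + -8·1 + -6·-1 + 3·2.
Output[0,1]: The receptive field on the input at this output position is [-8 -6 2 / -2 3 -7]. Elementwise product with the kernel and sum: -8·2 + -6·1 + 2·-1 + -7·2.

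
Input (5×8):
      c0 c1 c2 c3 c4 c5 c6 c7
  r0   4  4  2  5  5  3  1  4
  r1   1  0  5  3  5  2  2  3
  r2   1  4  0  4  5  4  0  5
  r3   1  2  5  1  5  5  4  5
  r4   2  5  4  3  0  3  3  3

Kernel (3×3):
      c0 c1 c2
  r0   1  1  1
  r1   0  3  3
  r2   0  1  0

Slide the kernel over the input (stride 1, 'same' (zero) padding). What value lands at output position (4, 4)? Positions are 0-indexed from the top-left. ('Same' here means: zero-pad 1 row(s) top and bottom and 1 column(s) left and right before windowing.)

The receptive field on the zero-padded input at this output position is [1 5 5 / 3 0 3 / 0 0 0]. Elementwise product with the kernel and sum: 1·1 + 5·1 + 5·1 + 0·3 + 3·3 + 0·1.

20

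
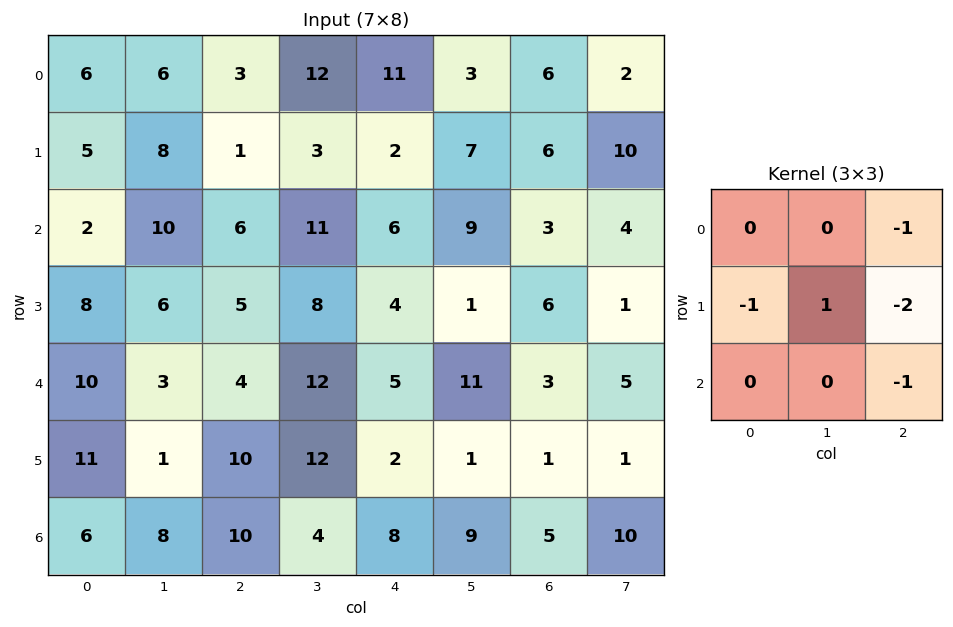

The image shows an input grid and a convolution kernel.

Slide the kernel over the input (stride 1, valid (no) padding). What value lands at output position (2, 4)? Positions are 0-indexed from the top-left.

-21

The receptive field on the input at this output position is [6 9 3 / 4 1 6 / 5 11 3]. Elementwise product with the kernel and sum: 3·-1 + 4·-1 + 1·1 + 6·-2 + 3·-1.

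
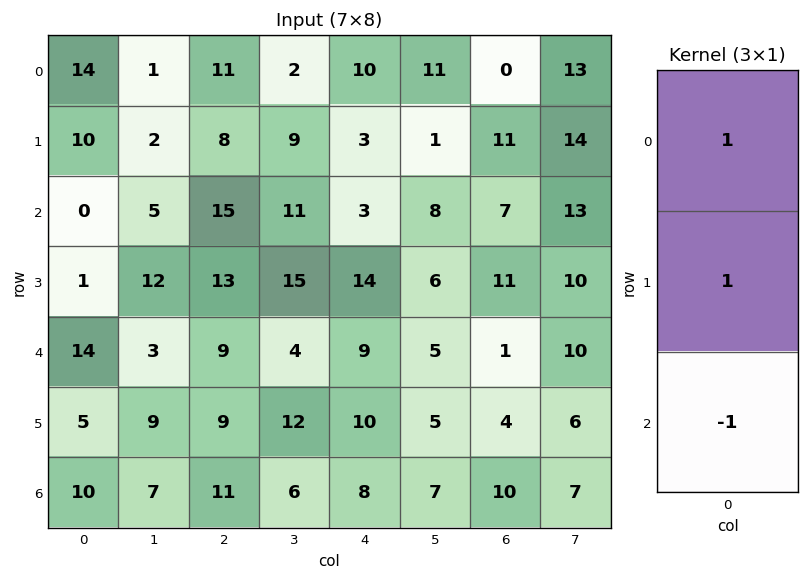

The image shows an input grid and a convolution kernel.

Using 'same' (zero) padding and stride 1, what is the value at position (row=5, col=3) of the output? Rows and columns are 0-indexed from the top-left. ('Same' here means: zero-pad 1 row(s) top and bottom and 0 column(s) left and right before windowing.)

10

The receptive field on the zero-padded input at this output position is [4 / 12 / 6]. Elementwise product with the kernel and sum: 4·1 + 12·1 + 6·-1.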